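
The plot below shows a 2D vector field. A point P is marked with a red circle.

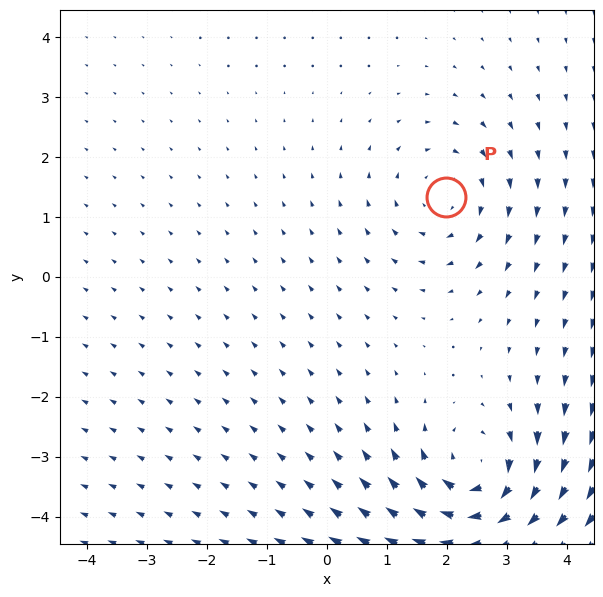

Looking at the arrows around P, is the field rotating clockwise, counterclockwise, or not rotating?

clockwise

Near P at (2.0, 1.3) the arrows circulate clockwise. The curl (z-component) there is about -3; negative curl means clockwise rotation.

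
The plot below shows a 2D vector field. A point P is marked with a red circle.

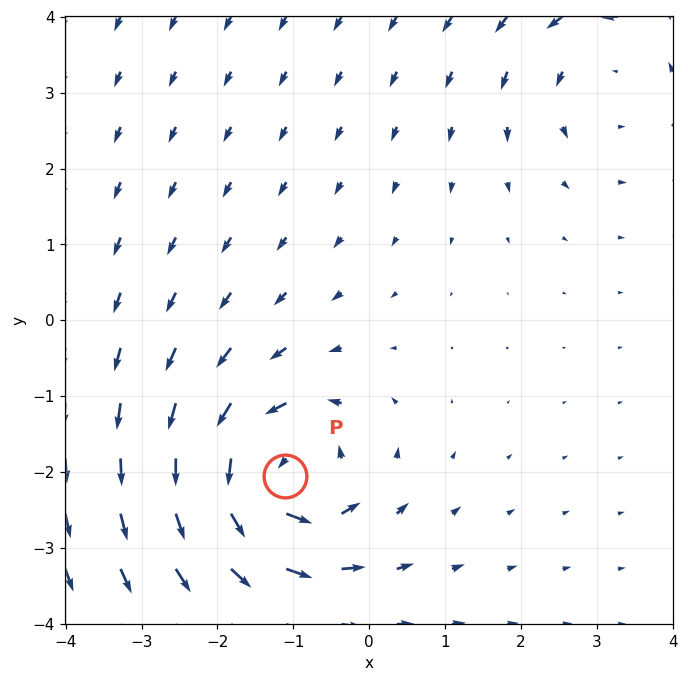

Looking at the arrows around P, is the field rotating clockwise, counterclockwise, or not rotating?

counterclockwise

Near P at (-1.1, -2.1) the arrows circulate counterclockwise. The curl (z-component) there is about +5; positive curl means counterclockwise rotation.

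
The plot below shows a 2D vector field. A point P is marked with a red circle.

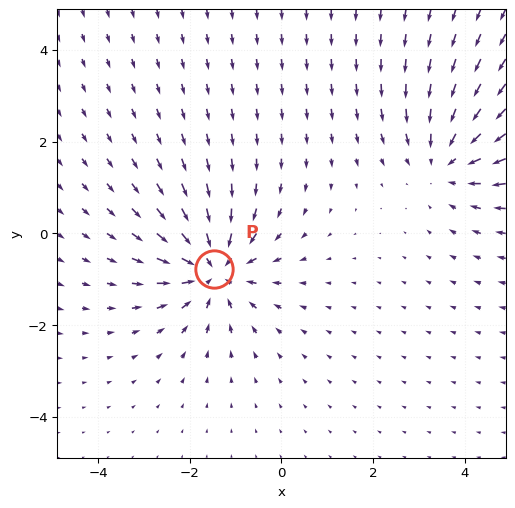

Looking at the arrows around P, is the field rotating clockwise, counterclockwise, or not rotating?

not rotating

Near P at (-1.5, -0.8) the arrows show no circulation. The curl there is ≈0.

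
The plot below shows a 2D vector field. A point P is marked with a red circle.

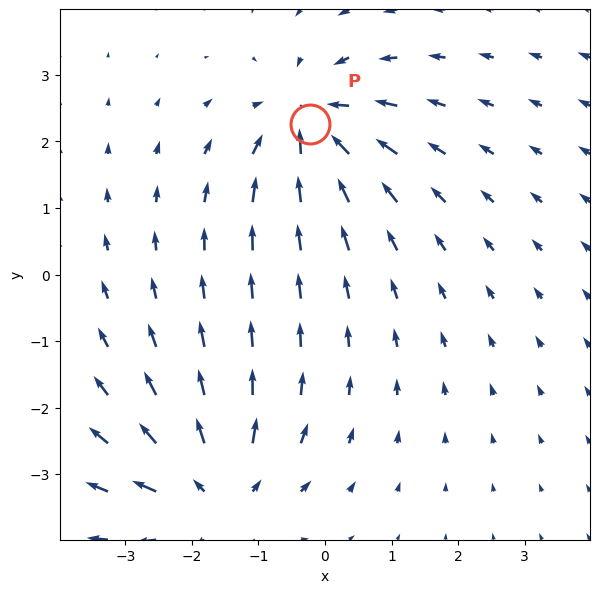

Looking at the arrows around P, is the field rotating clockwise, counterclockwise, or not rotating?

Near P at (-0.2, 2.3) the arrows show no circulation. The curl there is ≈0.

not rotating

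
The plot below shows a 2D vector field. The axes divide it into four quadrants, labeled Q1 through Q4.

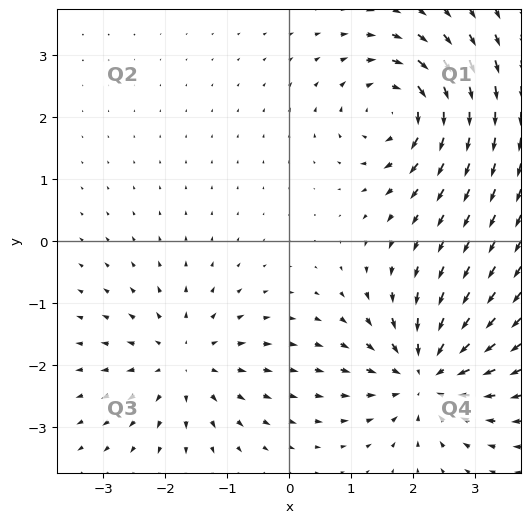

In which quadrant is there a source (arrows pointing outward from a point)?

Q3

The source sits at approximately (-1.7, -2.0), which lies in quadrant Q3. The divergence there is about +4, positive as expected for a source.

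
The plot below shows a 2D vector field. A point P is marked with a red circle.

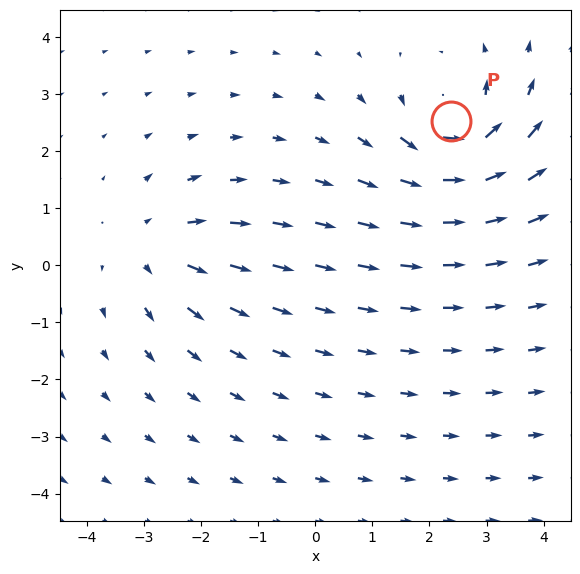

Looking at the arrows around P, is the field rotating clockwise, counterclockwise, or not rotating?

counterclockwise

Near P at (2.4, 2.5) the arrows circulate counterclockwise. The curl (z-component) there is about +5; positive curl means counterclockwise rotation.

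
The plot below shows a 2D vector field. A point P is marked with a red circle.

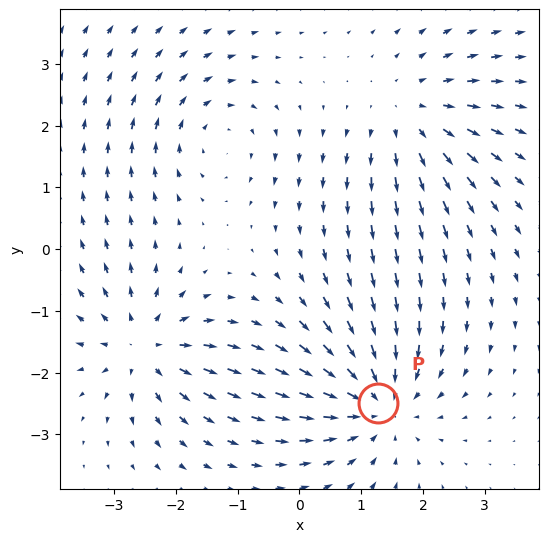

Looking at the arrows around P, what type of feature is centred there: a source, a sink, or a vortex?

sink

At P (1.3, -2.5) the arrows converge inward. Divergence about -5, curl ≈0 — negative divergence with near-zero curl is a sink.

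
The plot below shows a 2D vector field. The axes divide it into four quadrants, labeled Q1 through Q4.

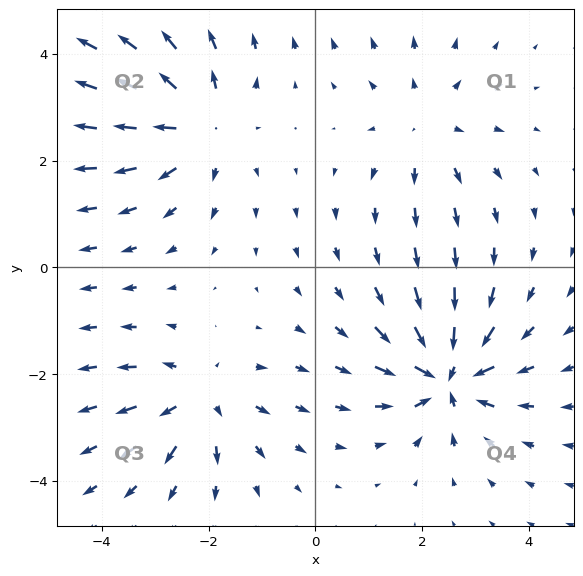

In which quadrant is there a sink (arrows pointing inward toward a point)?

The sink sits at approximately (2.5, -2.0), which lies in quadrant Q4. The divergence there is about -7, negative as expected for a sink.

Q4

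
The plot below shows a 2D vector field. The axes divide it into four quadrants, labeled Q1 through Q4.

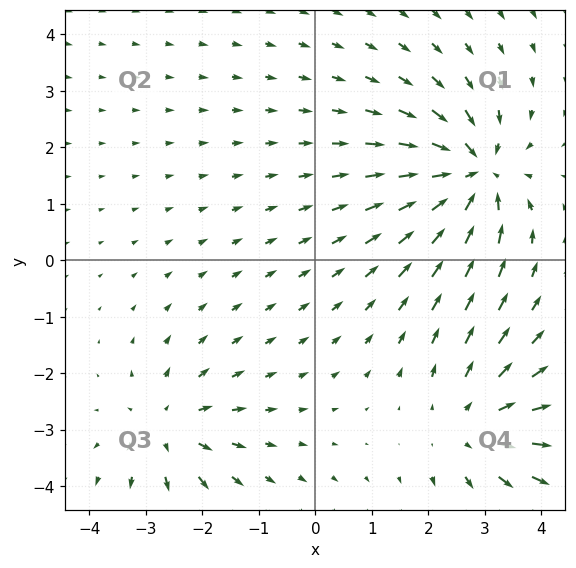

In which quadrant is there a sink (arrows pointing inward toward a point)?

The sink sits at approximately (2.8, 1.5), which lies in quadrant Q1. The divergence there is about -5, negative as expected for a sink.

Q1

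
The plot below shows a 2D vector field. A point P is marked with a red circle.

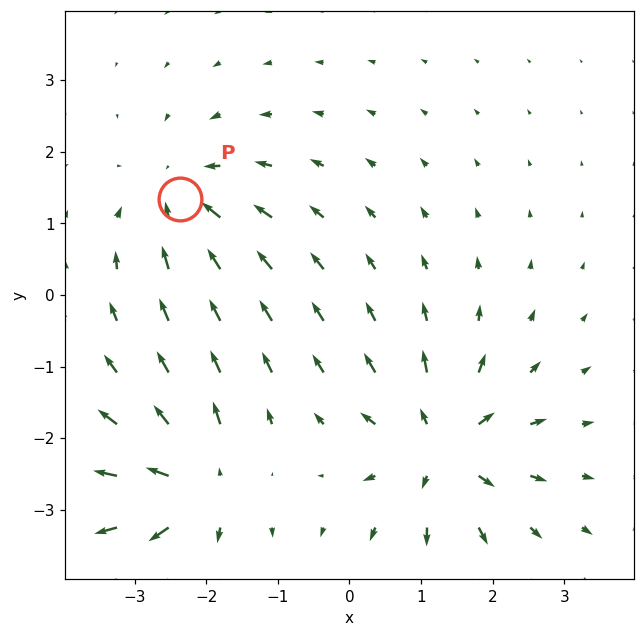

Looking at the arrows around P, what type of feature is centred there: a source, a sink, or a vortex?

At P (-2.4, 1.3) the arrows converge inward. Divergence about -4, curl ≈0 — negative divergence with near-zero curl is a sink.

sink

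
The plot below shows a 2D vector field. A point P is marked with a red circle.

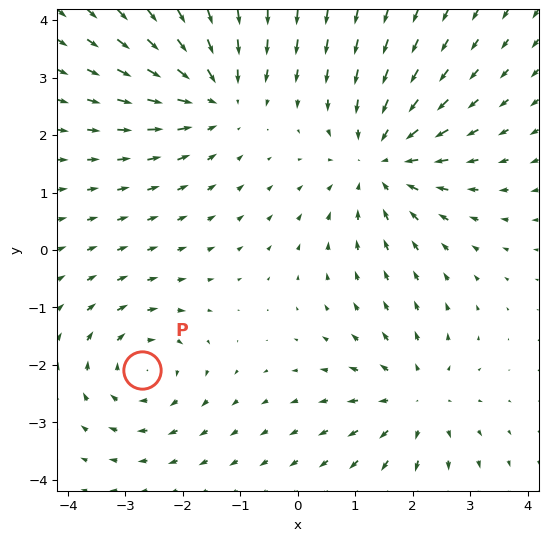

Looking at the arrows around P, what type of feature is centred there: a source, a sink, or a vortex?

vortex

At P (-2.7, -2.1) the arrows circulate clockwise. Divergence ≈0, curl about -3 — near-zero divergence with nonzero curl is a vortex.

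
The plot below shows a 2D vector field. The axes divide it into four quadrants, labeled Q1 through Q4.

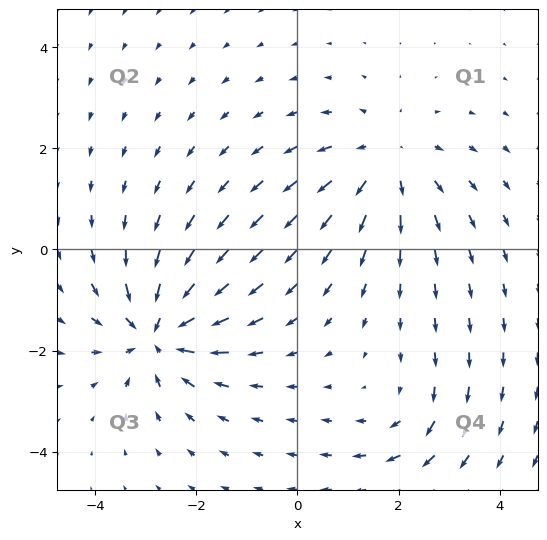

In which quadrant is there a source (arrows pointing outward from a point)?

Q1

The source sits at approximately (1.7, 1.7), which lies in quadrant Q1. The divergence there is about +3, positive as expected for a source.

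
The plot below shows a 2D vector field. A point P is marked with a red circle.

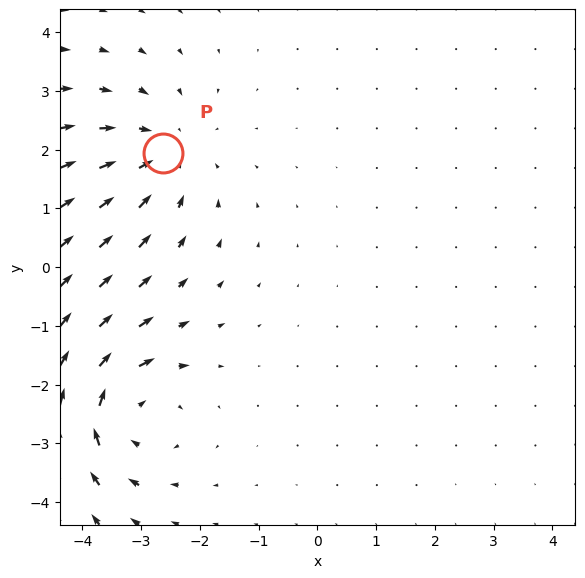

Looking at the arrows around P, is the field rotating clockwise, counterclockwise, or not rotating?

Near P at (-2.6, 1.9) the arrows show no circulation. The curl there is ≈0.

not rotating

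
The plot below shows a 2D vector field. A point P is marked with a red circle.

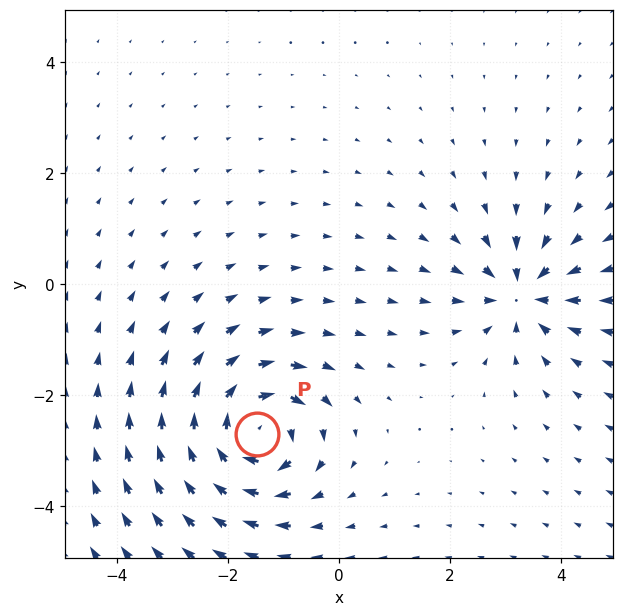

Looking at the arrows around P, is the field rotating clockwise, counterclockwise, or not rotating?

clockwise

Near P at (-1.5, -2.7) the arrows circulate clockwise. The curl (z-component) there is about -6; negative curl means clockwise rotation.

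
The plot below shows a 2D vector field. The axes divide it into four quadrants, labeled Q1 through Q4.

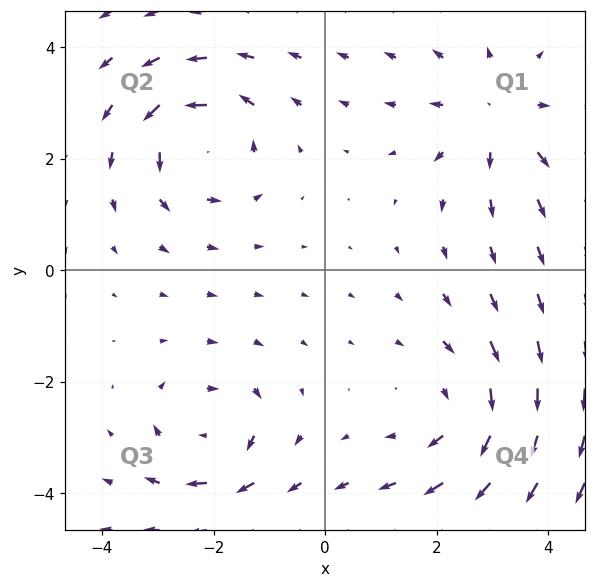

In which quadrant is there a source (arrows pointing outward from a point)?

The source sits at approximately (3.1, 2.7), which lies in quadrant Q1. The divergence there is about +3, positive as expected for a source.

Q1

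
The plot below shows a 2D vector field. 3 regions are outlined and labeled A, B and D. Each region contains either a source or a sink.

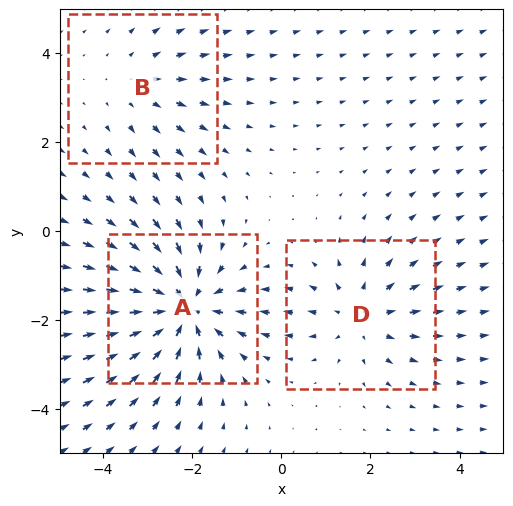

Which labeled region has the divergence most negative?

Divergence at each region's feature centre — A: about -4, B: about +2, D: about +3. Region A is most negative.

A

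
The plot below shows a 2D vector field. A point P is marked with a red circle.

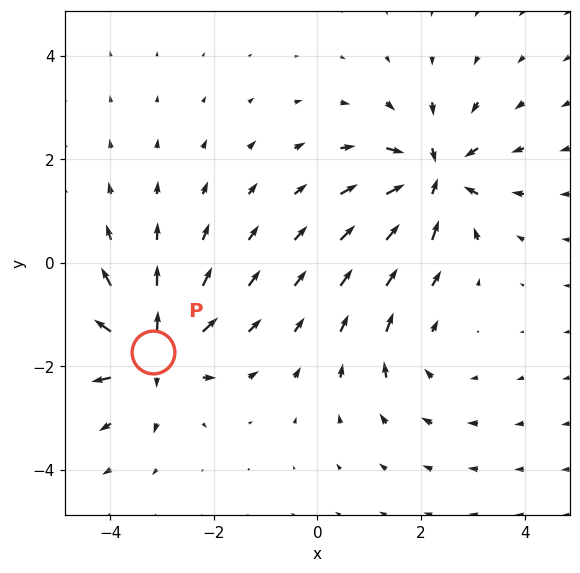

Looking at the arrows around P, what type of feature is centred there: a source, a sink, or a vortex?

At P (-3.2, -1.7) the arrows spread outward. Divergence about +6, curl ≈0 — positive divergence with near-zero curl is a source.

source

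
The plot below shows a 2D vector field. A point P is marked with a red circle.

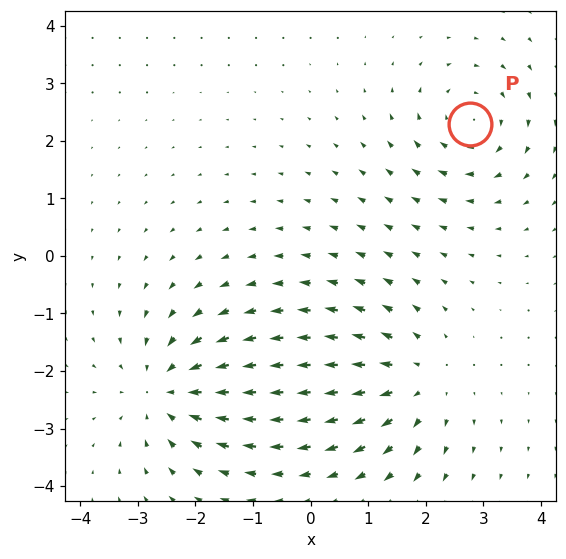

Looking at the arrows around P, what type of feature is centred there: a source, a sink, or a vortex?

At P (2.8, 2.3) the arrows circulate clockwise. Divergence ≈0, curl about -4 — near-zero divergence with nonzero curl is a vortex.

vortex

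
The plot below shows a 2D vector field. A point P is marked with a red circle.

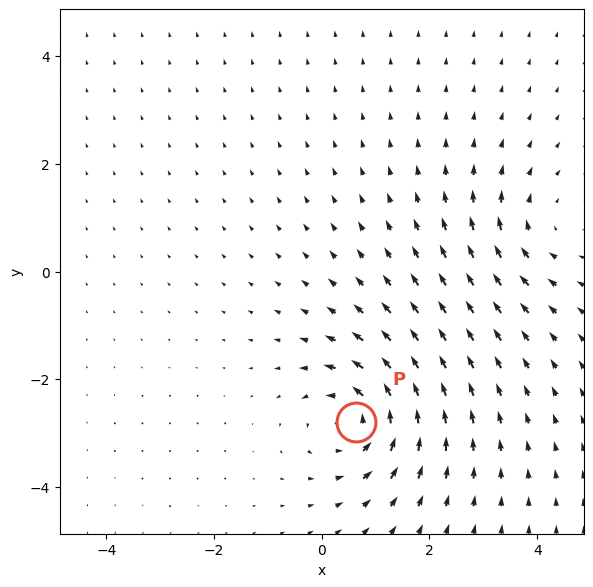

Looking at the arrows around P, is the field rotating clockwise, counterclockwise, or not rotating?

counterclockwise

Near P at (0.6, -2.8) the arrows circulate counterclockwise. The curl (z-component) there is about +5; positive curl means counterclockwise rotation.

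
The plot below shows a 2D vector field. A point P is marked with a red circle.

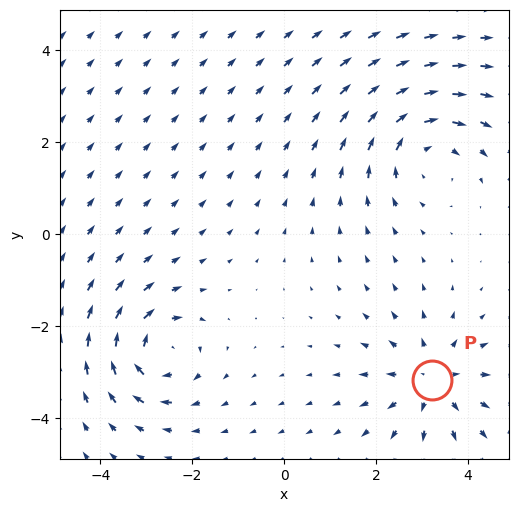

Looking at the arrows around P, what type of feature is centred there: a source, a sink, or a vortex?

source

At P (3.2, -3.2) the arrows spread outward. Divergence about +4, curl ≈0 — positive divergence with near-zero curl is a source.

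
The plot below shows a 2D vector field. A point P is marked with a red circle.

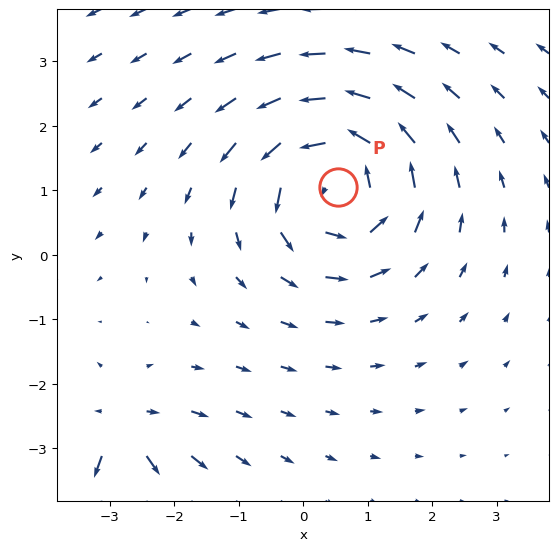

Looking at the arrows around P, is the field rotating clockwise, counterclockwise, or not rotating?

counterclockwise

Near P at (0.5, 1.0) the arrows circulate counterclockwise. The curl (z-component) there is about +5; positive curl means counterclockwise rotation.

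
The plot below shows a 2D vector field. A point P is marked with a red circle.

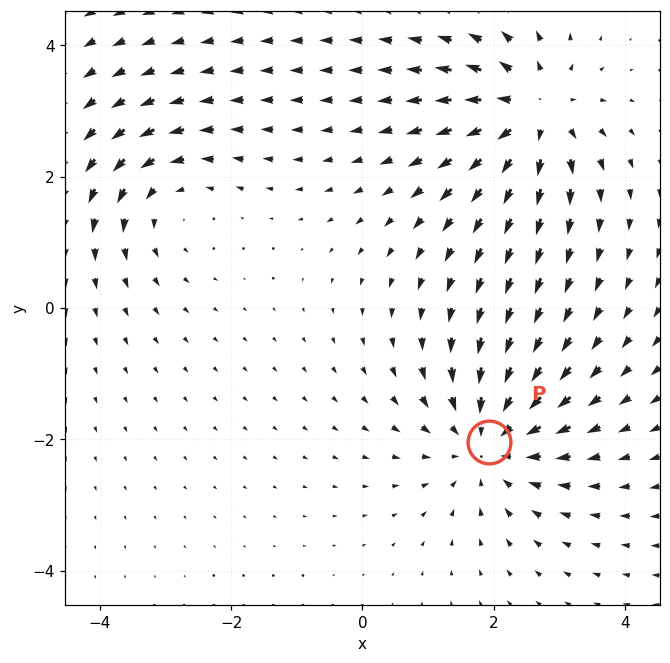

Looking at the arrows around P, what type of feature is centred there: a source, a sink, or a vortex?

sink

At P (1.9, -2.0) the arrows converge inward. Divergence about -4, curl ≈0 — negative divergence with near-zero curl is a sink.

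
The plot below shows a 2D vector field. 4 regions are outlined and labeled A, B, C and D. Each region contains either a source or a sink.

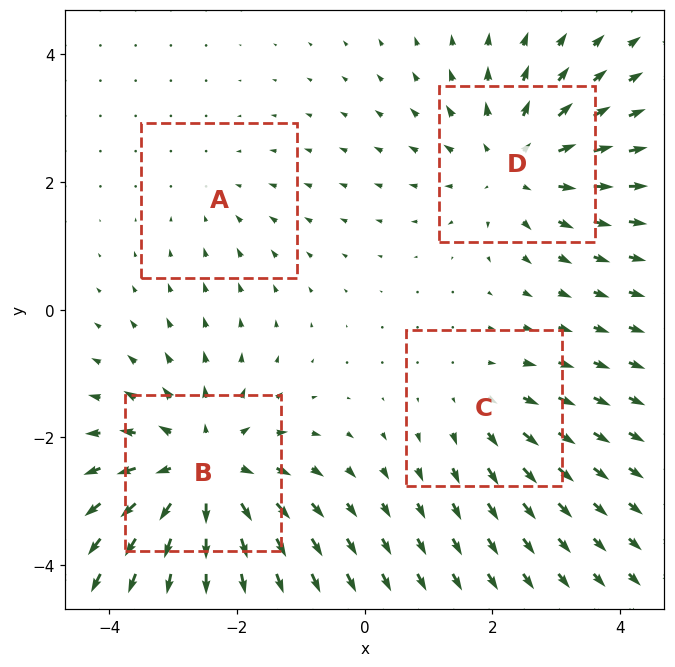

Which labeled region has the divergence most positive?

Divergence at each region's feature centre — A: about -2, B: about +6, C: about +3, D: about +4. Region B is most positive.

B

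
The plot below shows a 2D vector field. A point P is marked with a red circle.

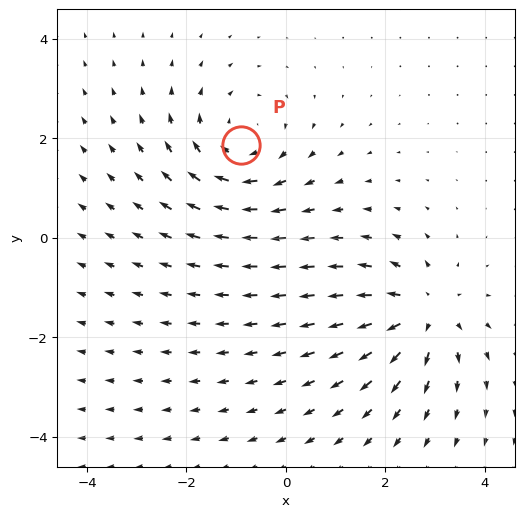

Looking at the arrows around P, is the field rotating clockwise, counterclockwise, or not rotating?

Near P at (-0.9, 1.9) the arrows circulate clockwise. The curl (z-component) there is about -3; negative curl means clockwise rotation.

clockwise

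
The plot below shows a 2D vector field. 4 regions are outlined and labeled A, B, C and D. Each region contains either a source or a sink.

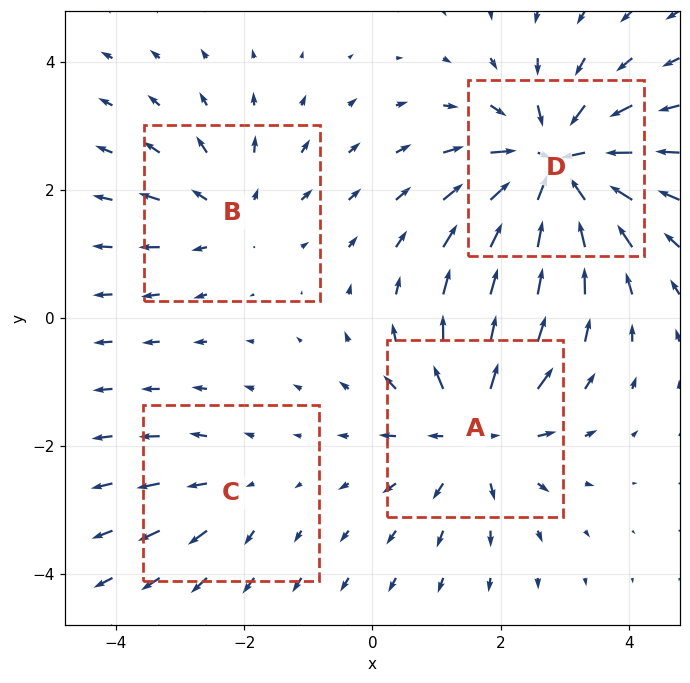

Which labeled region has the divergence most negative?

D

Divergence at each region's feature centre — A: about +5, B: about +3, C: about +2, D: about -7. Region D is most negative.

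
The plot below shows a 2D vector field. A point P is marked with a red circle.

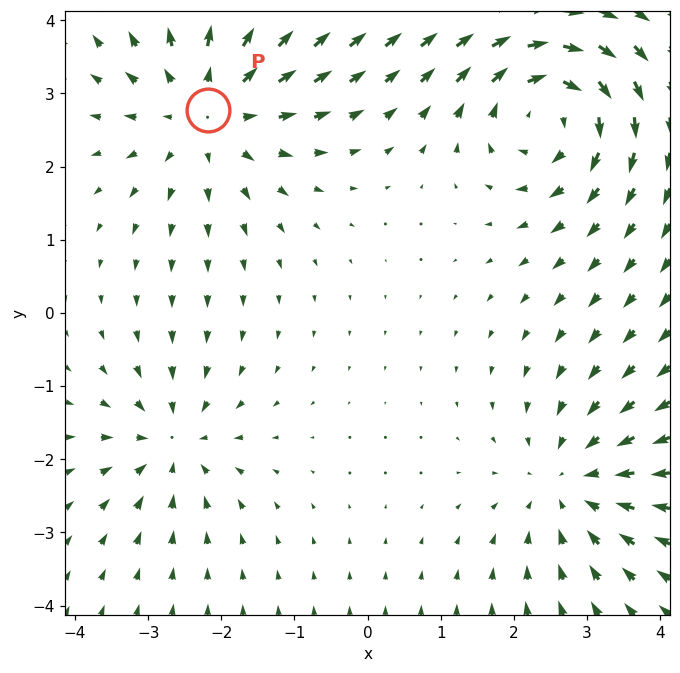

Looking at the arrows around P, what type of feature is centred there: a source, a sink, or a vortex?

At P (-2.2, 2.8) the arrows spread outward. Divergence about +4, curl ≈0 — positive divergence with near-zero curl is a source.

source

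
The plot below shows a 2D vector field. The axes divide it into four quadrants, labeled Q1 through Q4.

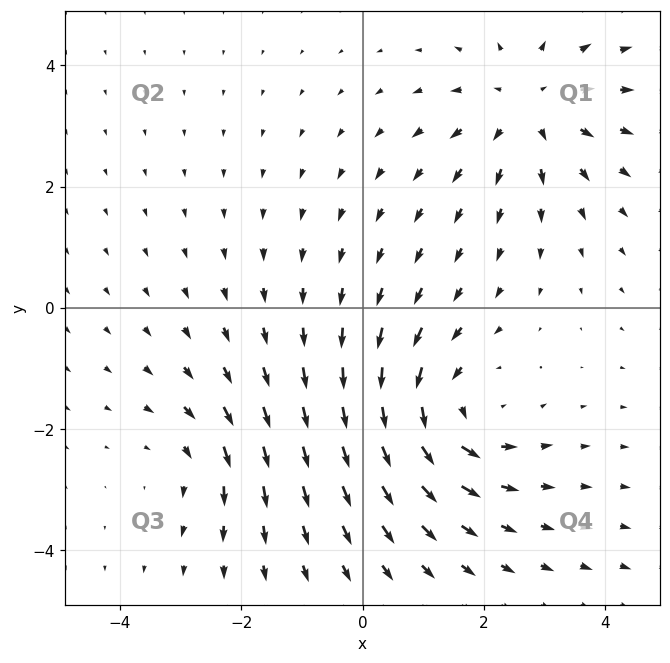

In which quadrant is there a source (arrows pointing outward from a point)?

The source sits at approximately (2.7, 3.3), which lies in quadrant Q1. The divergence there is about +4, positive as expected for a source.

Q1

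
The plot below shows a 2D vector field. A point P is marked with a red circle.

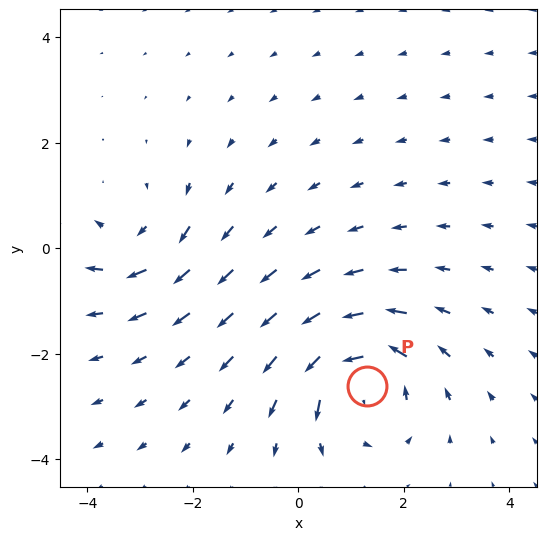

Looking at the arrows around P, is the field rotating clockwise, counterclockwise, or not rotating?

Near P at (1.3, -2.6) the arrows circulate counterclockwise. The curl (z-component) there is about +6; positive curl means counterclockwise rotation.

counterclockwise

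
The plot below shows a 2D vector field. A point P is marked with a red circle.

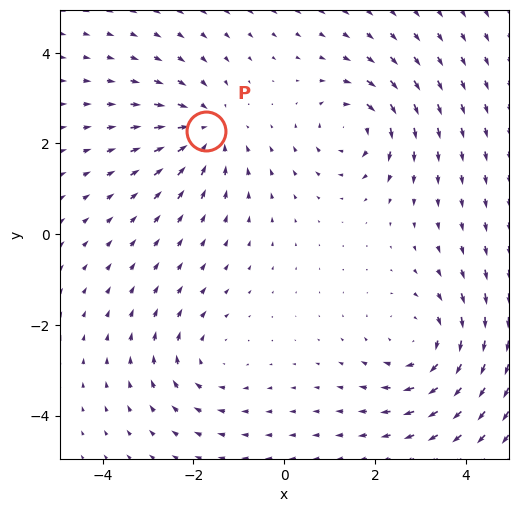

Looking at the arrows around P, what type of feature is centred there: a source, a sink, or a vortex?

sink

At P (-1.7, 2.3) the arrows converge inward. Divergence about -4, curl ≈0 — negative divergence with near-zero curl is a sink.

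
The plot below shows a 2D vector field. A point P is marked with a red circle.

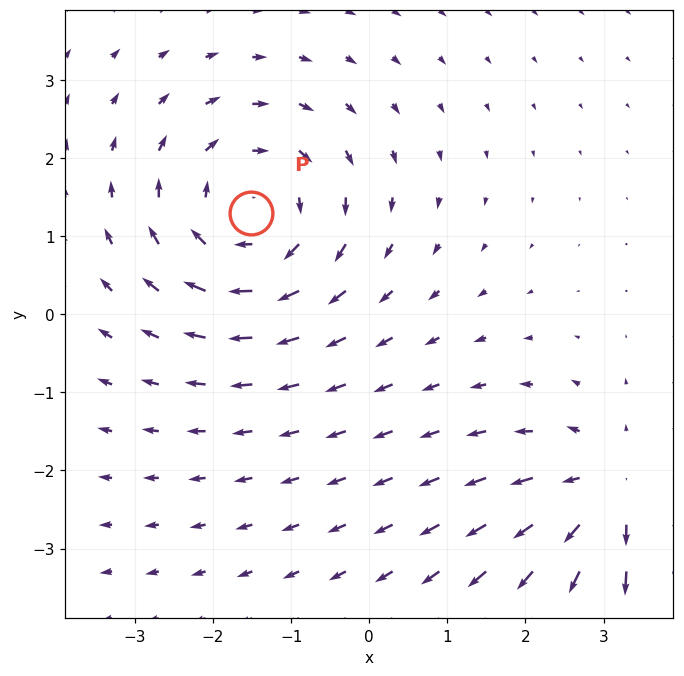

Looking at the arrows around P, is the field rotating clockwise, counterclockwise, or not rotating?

Near P at (-1.5, 1.3) the arrows circulate clockwise. The curl (z-component) there is about -4; negative curl means clockwise rotation.

clockwise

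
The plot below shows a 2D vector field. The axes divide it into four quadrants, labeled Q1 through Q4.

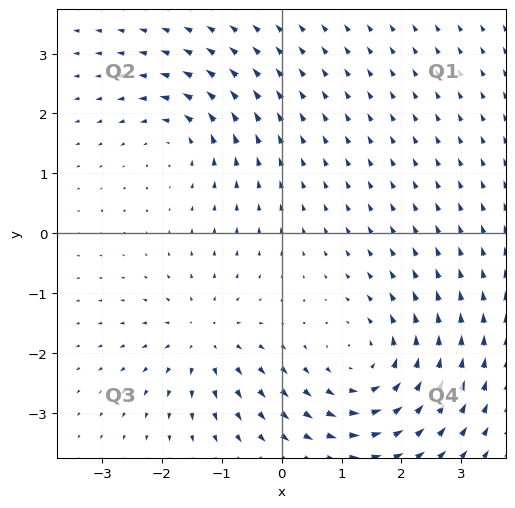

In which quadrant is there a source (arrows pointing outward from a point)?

Q3

The source sits at approximately (-1.3, -1.8), which lies in quadrant Q3. The divergence there is about +4, positive as expected for a source.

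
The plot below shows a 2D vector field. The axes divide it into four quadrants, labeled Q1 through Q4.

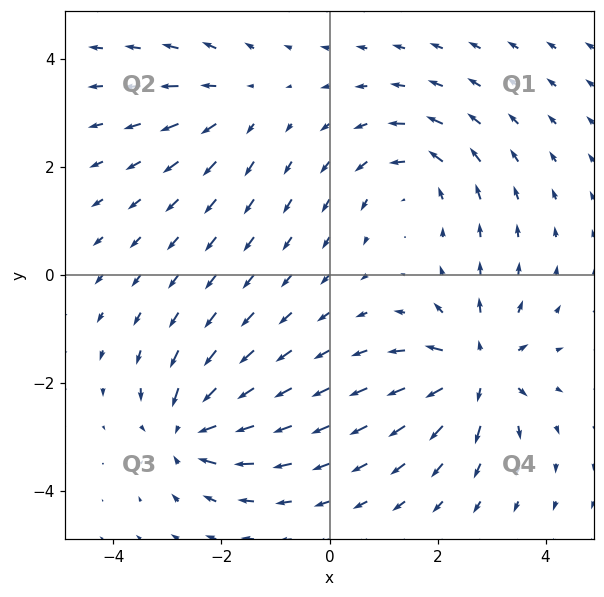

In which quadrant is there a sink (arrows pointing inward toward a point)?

Q3

The sink sits at approximately (-2.6, -2.9), which lies in quadrant Q3. The divergence there is about -6, negative as expected for a sink.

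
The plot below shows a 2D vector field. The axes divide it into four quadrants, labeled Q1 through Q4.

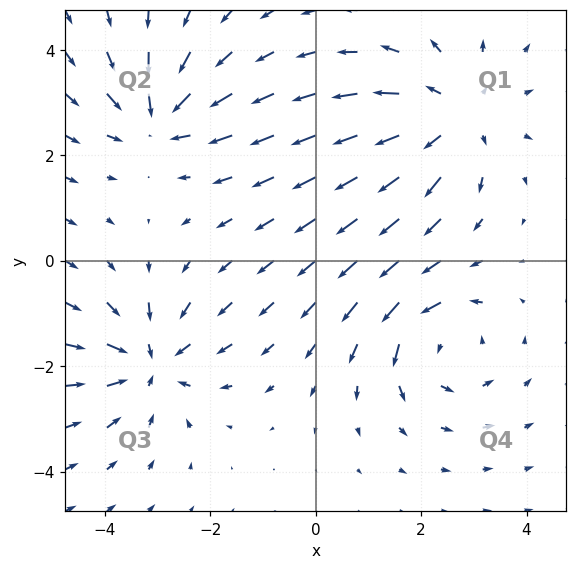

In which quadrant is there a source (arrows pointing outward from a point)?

Q1

The source sits at approximately (2.6, 2.7), which lies in quadrant Q1. The divergence there is about +4, positive as expected for a source.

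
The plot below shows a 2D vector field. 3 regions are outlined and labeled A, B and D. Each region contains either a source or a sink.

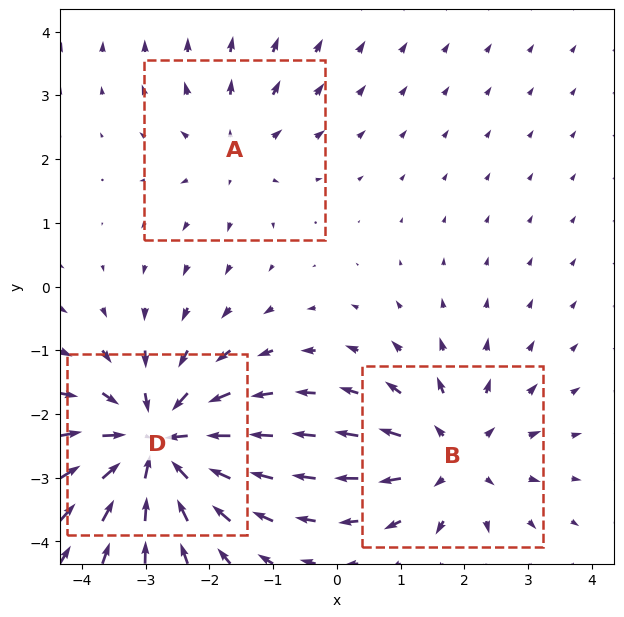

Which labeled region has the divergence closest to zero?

Divergence at each region's feature centre — A: about +2, B: about +3, D: about -5. Region A is closest to zero.

A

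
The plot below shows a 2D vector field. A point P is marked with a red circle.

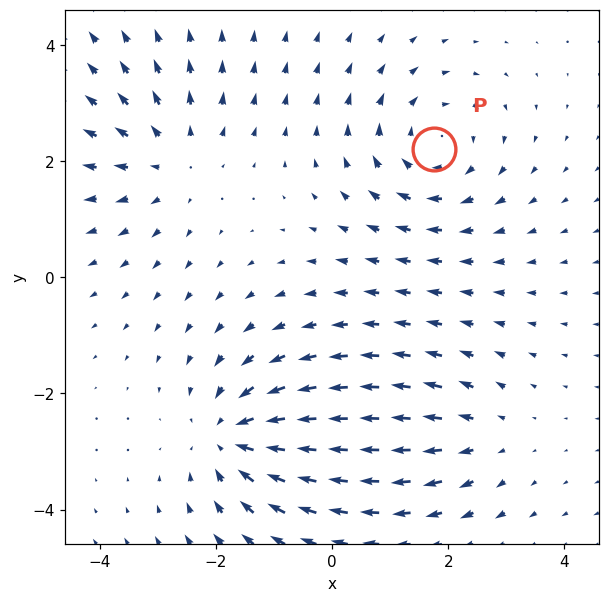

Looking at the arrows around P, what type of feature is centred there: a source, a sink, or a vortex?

vortex

At P (1.8, 2.2) the arrows circulate clockwise. Divergence ≈0, curl about -4 — near-zero divergence with nonzero curl is a vortex.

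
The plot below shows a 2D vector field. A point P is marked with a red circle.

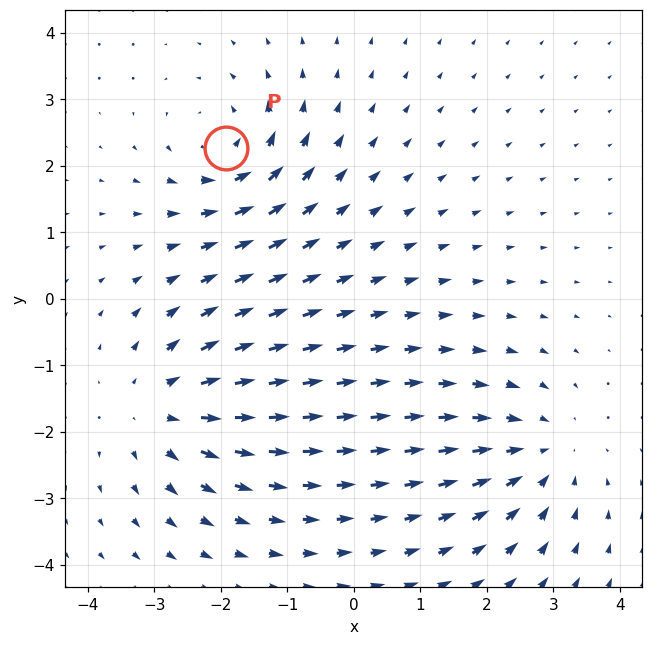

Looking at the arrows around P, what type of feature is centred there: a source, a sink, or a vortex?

At P (-1.9, 2.3) the arrows circulate counterclockwise. Divergence ≈0, curl about +4 — near-zero divergence with nonzero curl is a vortex.

vortex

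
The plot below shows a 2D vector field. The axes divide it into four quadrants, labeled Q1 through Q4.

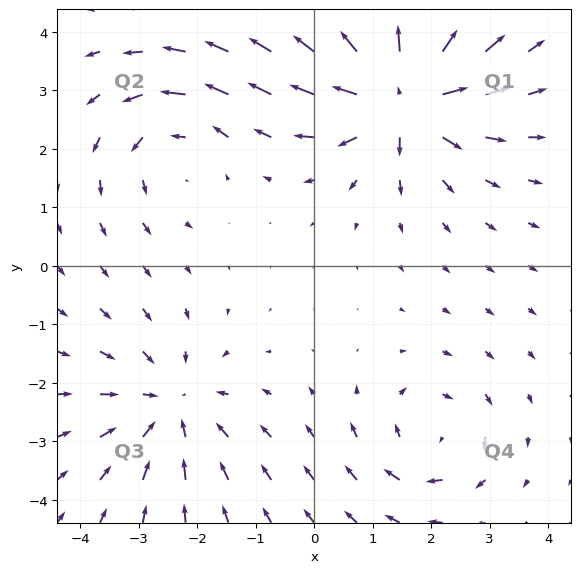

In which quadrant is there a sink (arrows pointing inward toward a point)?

Q3

The sink sits at approximately (-2.5, -2.4), which lies in quadrant Q3. The divergence there is about -3, negative as expected for a sink.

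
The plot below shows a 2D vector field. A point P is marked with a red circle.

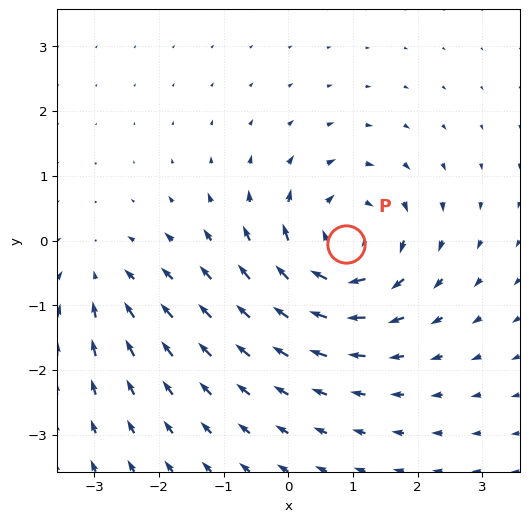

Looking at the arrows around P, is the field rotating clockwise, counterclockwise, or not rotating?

Near P at (0.9, -0.0) the arrows circulate clockwise. The curl (z-component) there is about -5; negative curl means clockwise rotation.

clockwise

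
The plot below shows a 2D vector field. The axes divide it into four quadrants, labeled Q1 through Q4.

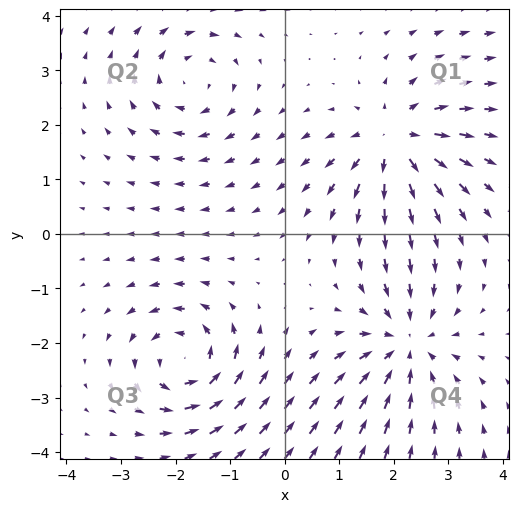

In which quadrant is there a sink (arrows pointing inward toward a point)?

Q4

The sink sits at approximately (2.2, -2.0), which lies in quadrant Q4. The divergence there is about -4, negative as expected for a sink.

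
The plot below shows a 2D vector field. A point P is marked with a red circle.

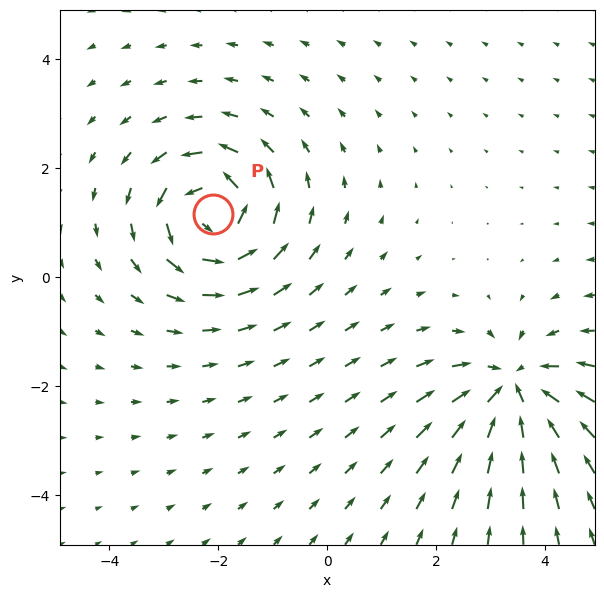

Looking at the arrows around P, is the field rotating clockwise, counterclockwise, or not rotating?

counterclockwise

Near P at (-2.1, 1.2) the arrows circulate counterclockwise. The curl (z-component) there is about +6; positive curl means counterclockwise rotation.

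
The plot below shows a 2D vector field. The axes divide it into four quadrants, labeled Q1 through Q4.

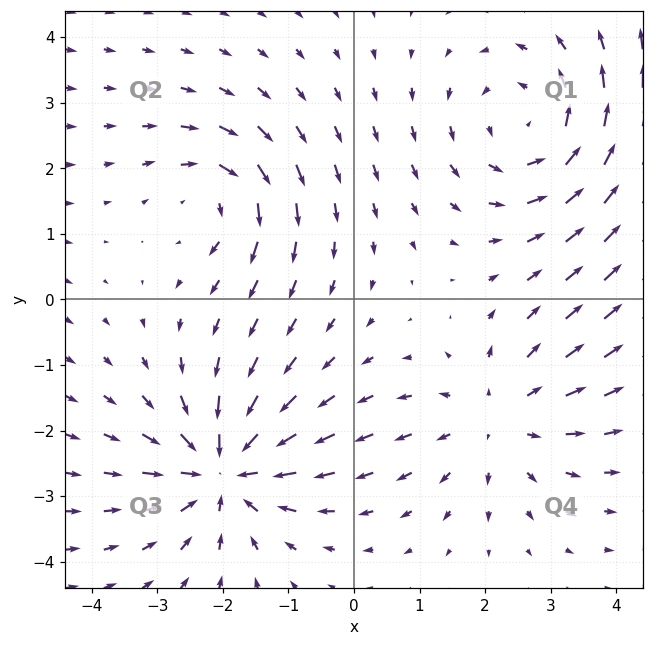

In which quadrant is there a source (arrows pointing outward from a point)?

The source sits at approximately (2.2, -1.8), which lies in quadrant Q4. The divergence there is about +3, positive as expected for a source.

Q4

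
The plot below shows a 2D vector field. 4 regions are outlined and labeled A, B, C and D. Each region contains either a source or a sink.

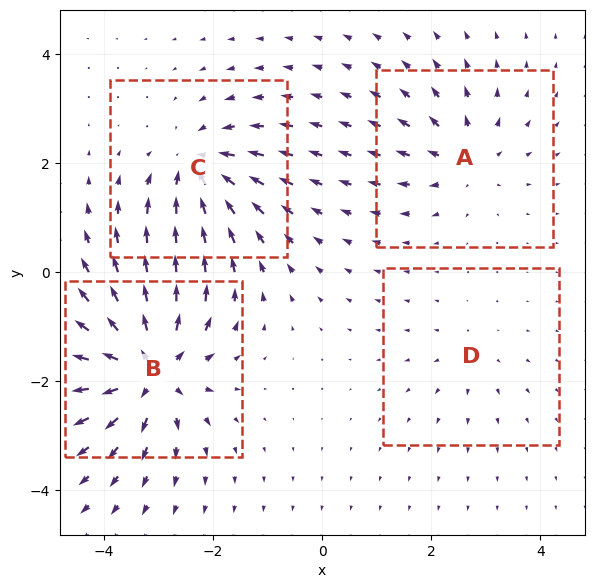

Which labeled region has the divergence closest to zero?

Divergence at each region's feature centre — A: about +4, B: about +8, C: about -6, D: about +2. Region D is closest to zero.

D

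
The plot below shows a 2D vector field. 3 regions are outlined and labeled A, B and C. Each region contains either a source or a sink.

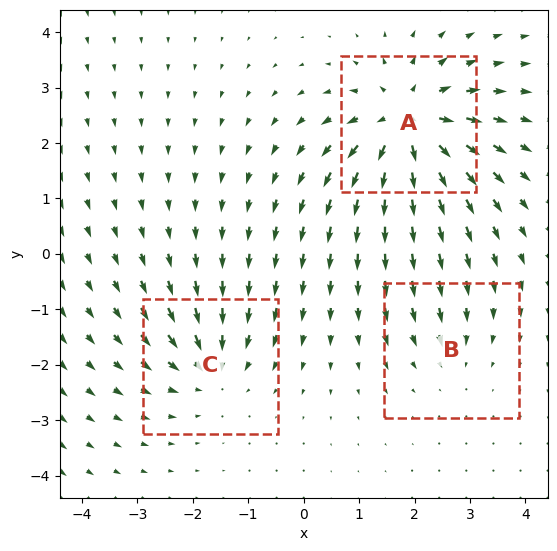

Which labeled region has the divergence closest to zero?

Divergence at each region's feature centre — A: about +6, B: about -2, C: about -4. Region B is closest to zero.

B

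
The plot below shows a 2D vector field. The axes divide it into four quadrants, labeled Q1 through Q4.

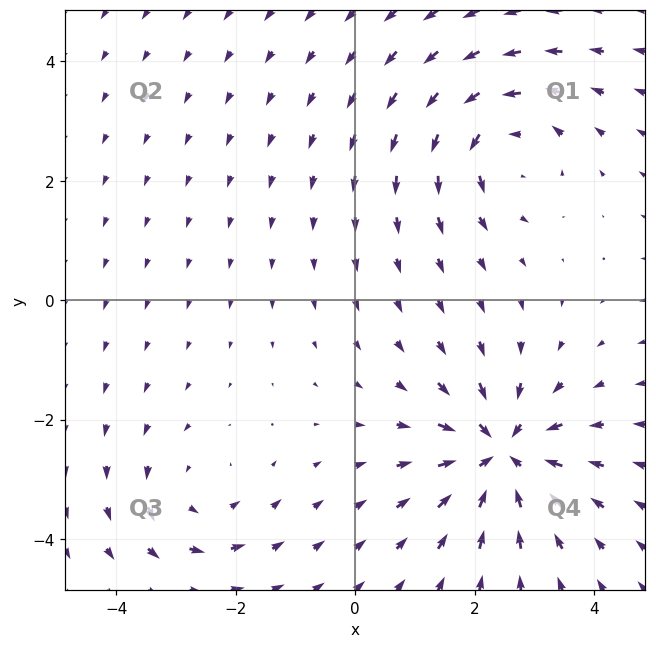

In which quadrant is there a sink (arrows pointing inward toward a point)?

The sink sits at approximately (2.5, -2.6), which lies in quadrant Q4. The divergence there is about -6, negative as expected for a sink.

Q4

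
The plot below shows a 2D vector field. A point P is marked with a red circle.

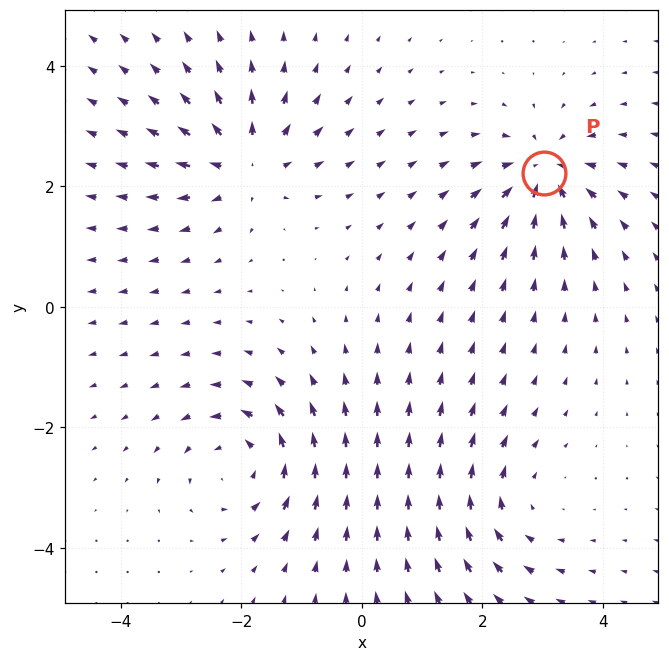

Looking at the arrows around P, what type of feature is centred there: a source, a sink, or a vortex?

At P (3.0, 2.2) the arrows converge inward. Divergence about -5, curl ≈0 — negative divergence with near-zero curl is a sink.

sink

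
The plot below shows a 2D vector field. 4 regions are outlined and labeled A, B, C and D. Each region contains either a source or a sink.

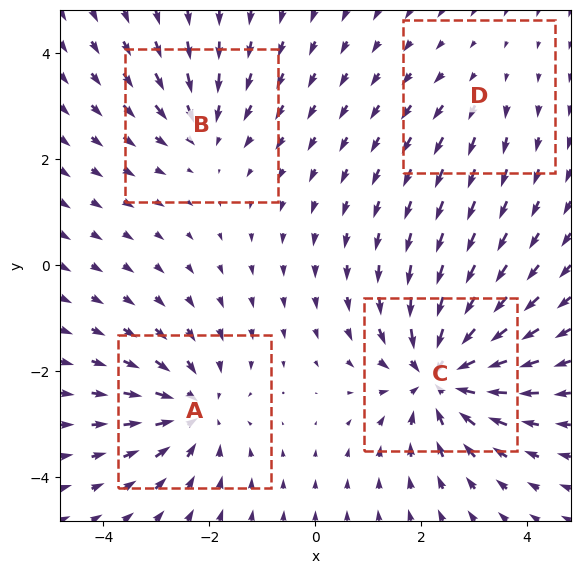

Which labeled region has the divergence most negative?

Divergence at each region's feature centre — A: about -5, B: about -3, C: about -7, D: about +2. Region C is most negative.

C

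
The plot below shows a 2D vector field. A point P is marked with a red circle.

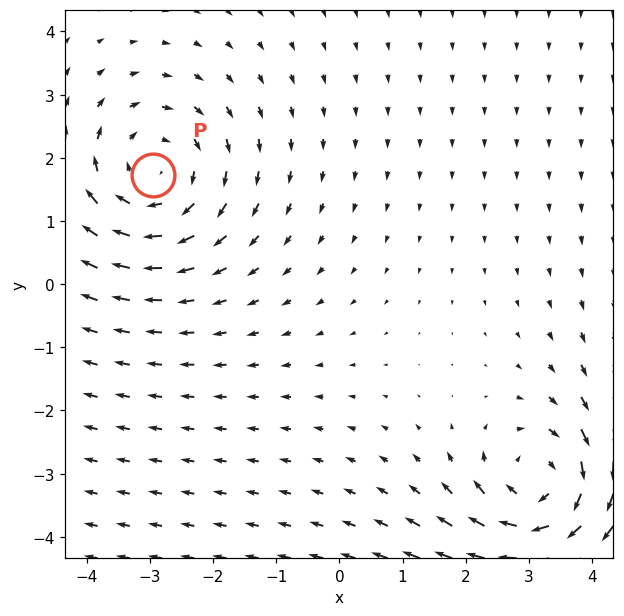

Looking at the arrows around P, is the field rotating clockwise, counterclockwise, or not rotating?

clockwise

Near P at (-2.9, 1.7) the arrows circulate clockwise. The curl (z-component) there is about -3; negative curl means clockwise rotation.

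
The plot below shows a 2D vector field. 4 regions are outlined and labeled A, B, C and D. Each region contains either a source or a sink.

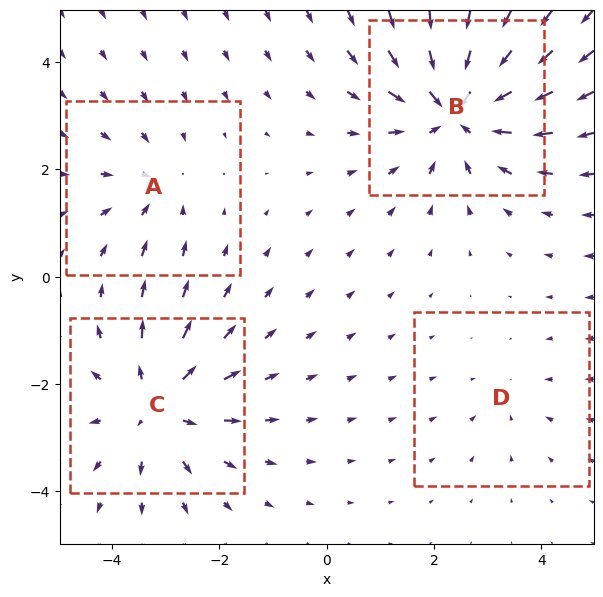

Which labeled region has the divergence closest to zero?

D

Divergence at each region's feature centre — A: about -3, B: about -6, C: about +5, D: about -2. Region D is closest to zero.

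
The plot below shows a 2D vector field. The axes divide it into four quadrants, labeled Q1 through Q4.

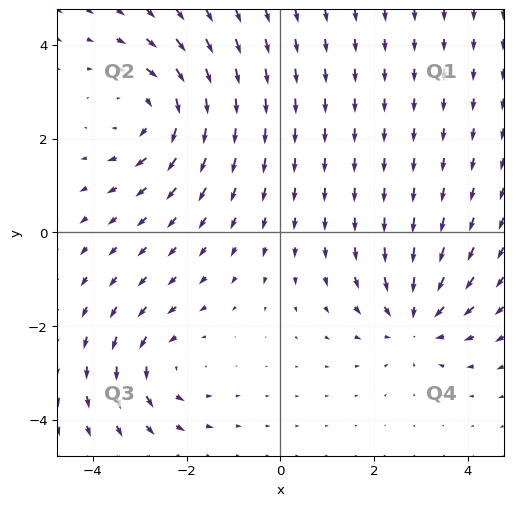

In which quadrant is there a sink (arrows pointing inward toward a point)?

Q4

The sink sits at approximately (2.9, -1.9), which lies in quadrant Q4. The divergence there is about -3, negative as expected for a sink.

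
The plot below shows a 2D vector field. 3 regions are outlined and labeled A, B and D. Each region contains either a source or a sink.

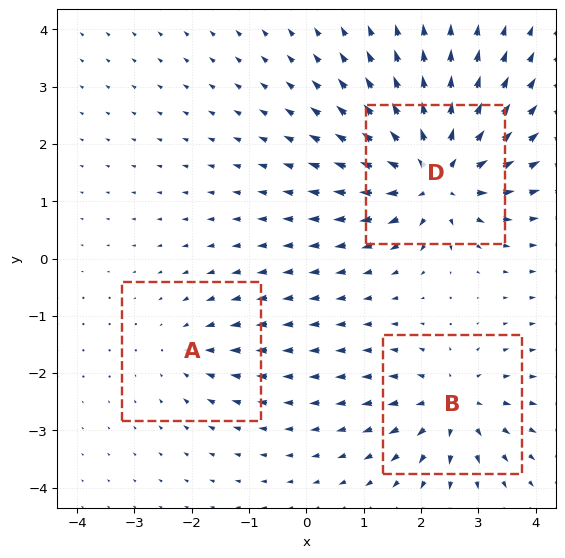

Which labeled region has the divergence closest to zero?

A

Divergence at each region's feature centre — A: about -2, B: about +4, D: about +6. Region A is closest to zero.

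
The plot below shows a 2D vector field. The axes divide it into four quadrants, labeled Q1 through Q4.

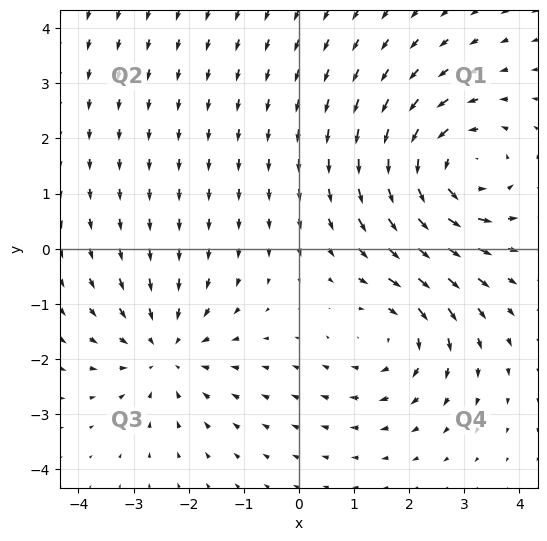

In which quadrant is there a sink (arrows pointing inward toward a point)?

The sink sits at approximately (-2.4, -1.8), which lies in quadrant Q3. The divergence there is about -3, negative as expected for a sink.

Q3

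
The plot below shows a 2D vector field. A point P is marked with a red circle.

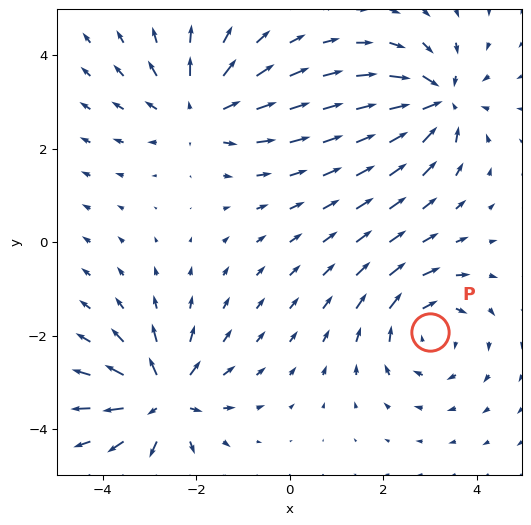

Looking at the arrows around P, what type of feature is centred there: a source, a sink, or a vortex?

At P (3.0, -1.9) the arrows circulate clockwise. Divergence ≈0, curl about -2 — near-zero divergence with nonzero curl is a vortex.

vortex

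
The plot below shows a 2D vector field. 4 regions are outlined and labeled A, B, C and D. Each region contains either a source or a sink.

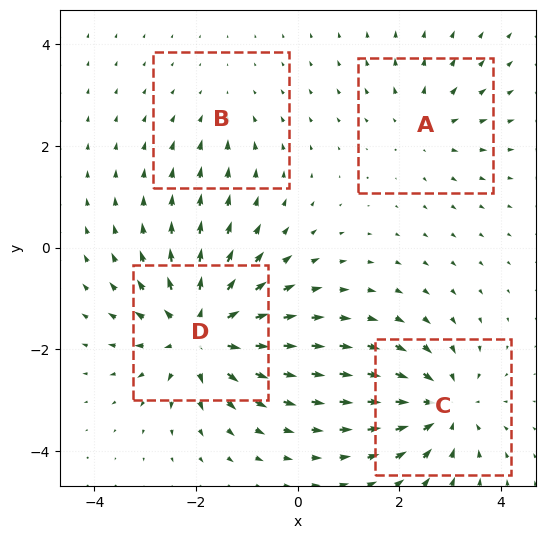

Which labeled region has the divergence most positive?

Divergence at each region's feature centre — A: about +3, B: about -2, C: about -6, D: about +7. Region D is most positive.

D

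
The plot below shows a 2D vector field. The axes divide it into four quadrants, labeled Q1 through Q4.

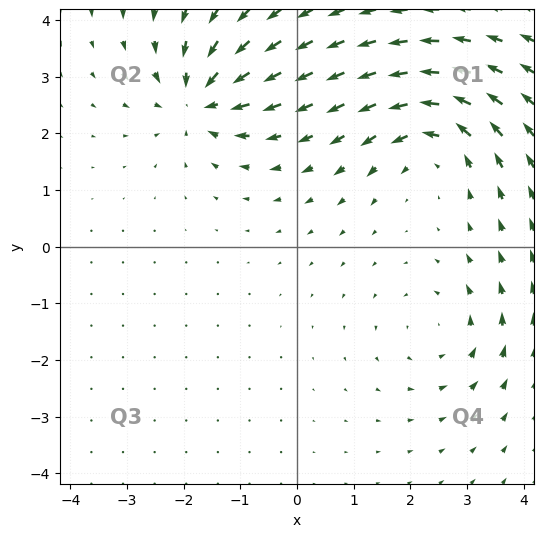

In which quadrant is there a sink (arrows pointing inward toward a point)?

The sink sits at approximately (-1.7, 2.6), which lies in quadrant Q2. The divergence there is about -5, negative as expected for a sink.

Q2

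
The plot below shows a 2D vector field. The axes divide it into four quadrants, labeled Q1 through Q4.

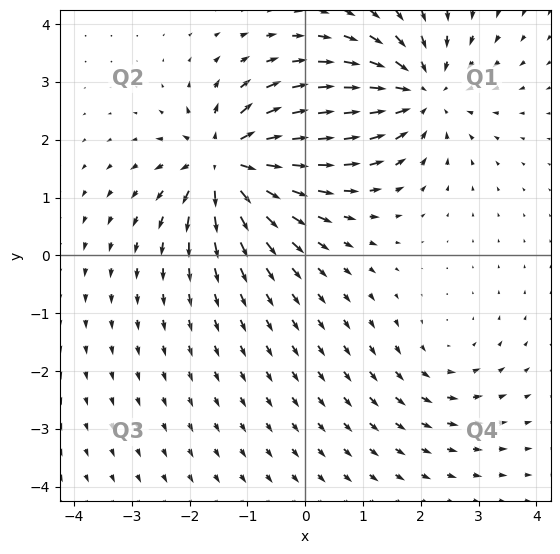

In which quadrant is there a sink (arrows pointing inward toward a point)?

Q1

The sink sits at approximately (2.0, 2.8), which lies in quadrant Q1. The divergence there is about -5, negative as expected for a sink.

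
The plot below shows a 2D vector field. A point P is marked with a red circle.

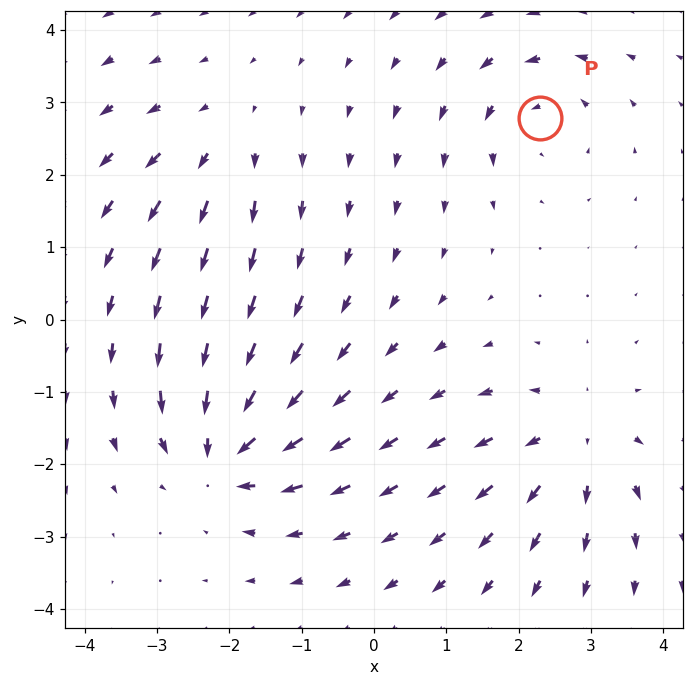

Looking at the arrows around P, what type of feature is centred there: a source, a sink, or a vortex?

At P (2.3, 2.8) the arrows circulate counterclockwise. Divergence ≈0, curl about +4 — near-zero divergence with nonzero curl is a vortex.

vortex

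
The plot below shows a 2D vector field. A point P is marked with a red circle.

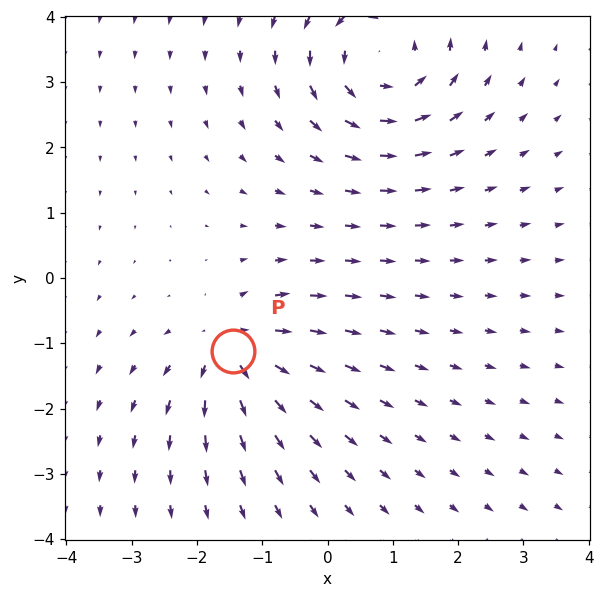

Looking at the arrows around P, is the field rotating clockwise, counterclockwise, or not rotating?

Near P at (-1.4, -1.1) the arrows show no circulation. The curl there is ≈0.

not rotating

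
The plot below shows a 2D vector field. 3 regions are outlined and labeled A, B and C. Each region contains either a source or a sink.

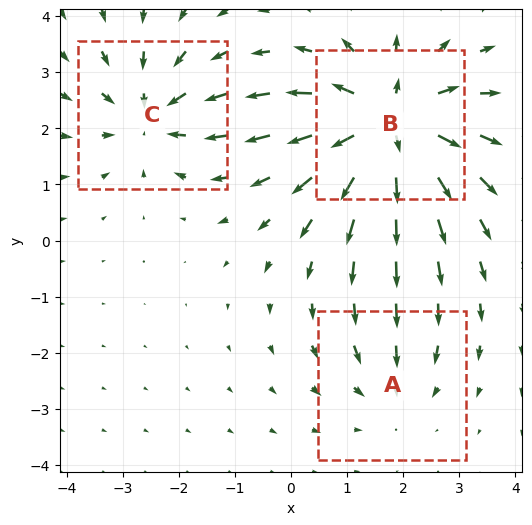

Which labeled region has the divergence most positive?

B

Divergence at each region's feature centre — A: about -2, B: about +5, C: about -3. Region B is most positive.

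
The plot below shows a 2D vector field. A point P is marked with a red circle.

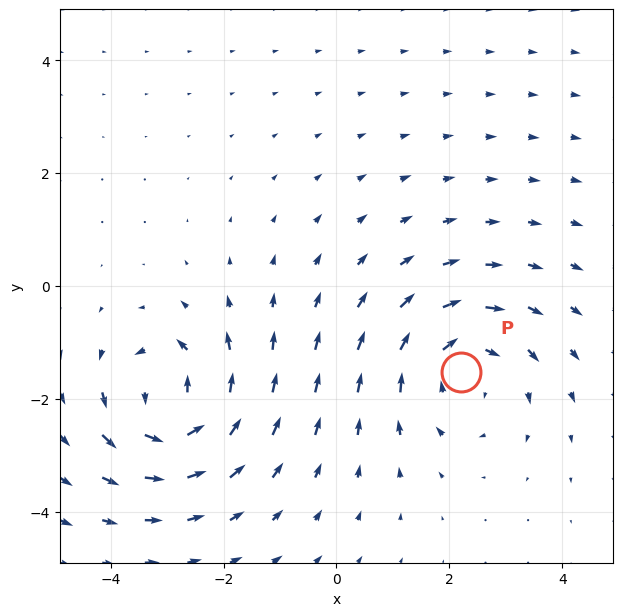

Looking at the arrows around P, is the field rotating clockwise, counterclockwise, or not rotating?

clockwise

Near P at (2.2, -1.5) the arrows circulate clockwise. The curl (z-component) there is about -3; negative curl means clockwise rotation.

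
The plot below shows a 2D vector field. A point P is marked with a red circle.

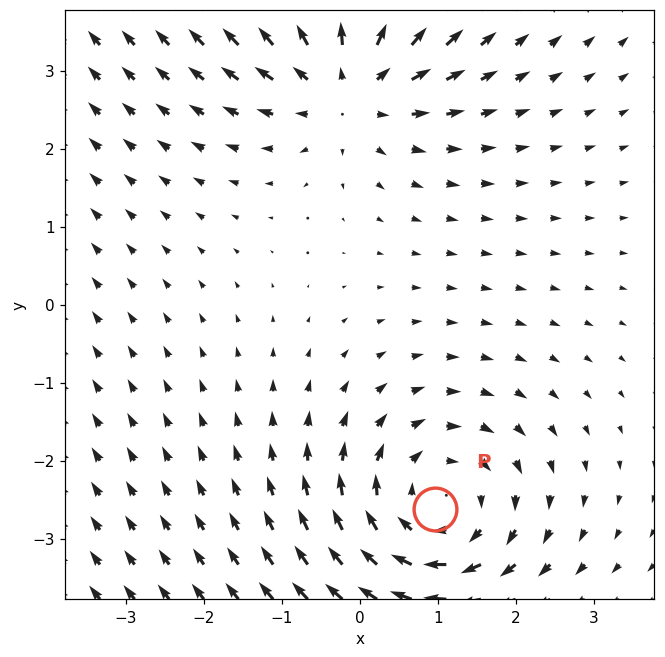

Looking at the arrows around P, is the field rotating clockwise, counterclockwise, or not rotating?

Near P at (1.0, -2.6) the arrows circulate clockwise. The curl (z-component) there is about -4; negative curl means clockwise rotation.

clockwise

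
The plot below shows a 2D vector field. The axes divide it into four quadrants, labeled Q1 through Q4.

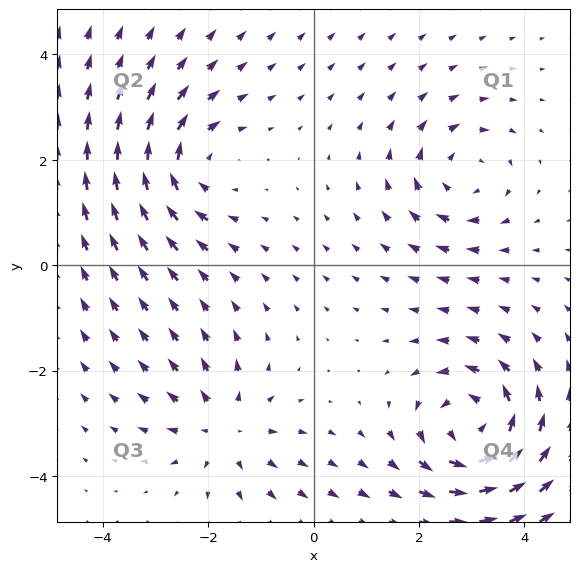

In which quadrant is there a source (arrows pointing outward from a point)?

Q3

The source sits at approximately (-1.7, -3.1), which lies in quadrant Q3. The divergence there is about +3, positive as expected for a source.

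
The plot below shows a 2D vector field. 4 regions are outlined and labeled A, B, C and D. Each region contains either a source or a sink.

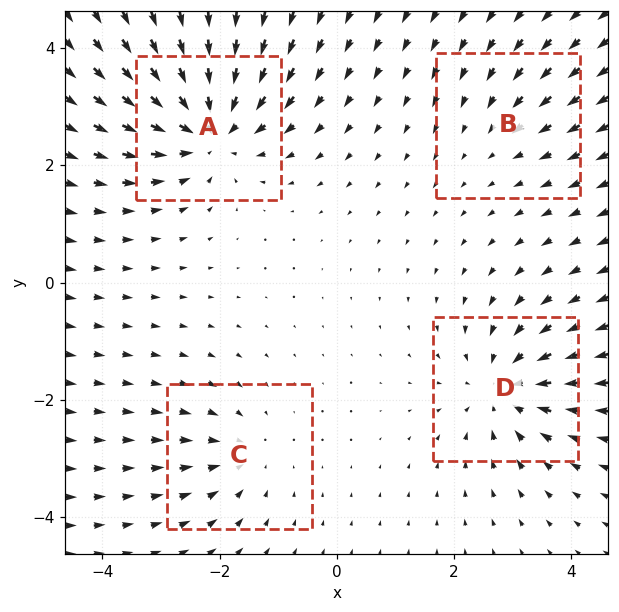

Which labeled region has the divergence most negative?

Divergence at each region's feature centre — A: about -7, B: about -2, C: about -3, D: about -5. Region A is most negative.

A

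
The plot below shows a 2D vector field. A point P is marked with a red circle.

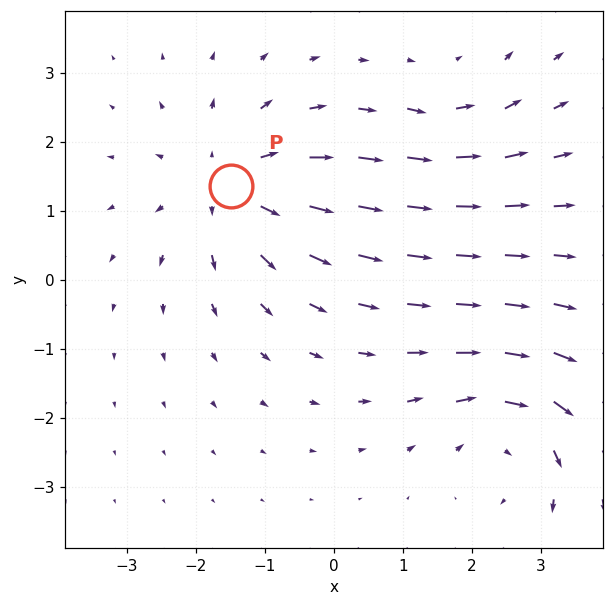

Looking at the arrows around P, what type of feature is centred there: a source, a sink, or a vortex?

source

At P (-1.5, 1.4) the arrows spread outward. Divergence about +4, curl ≈0 — positive divergence with near-zero curl is a source.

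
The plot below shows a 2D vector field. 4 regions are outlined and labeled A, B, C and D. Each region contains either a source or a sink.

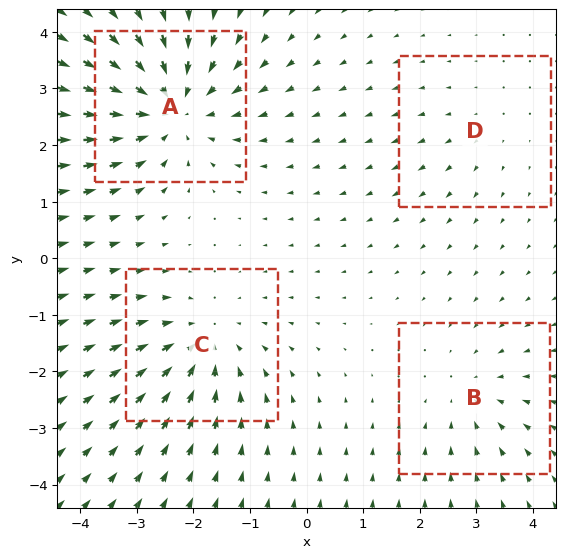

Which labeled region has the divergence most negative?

A

Divergence at each region's feature centre — A: about -6, B: about -3, C: about -4, D: about +2. Region A is most negative.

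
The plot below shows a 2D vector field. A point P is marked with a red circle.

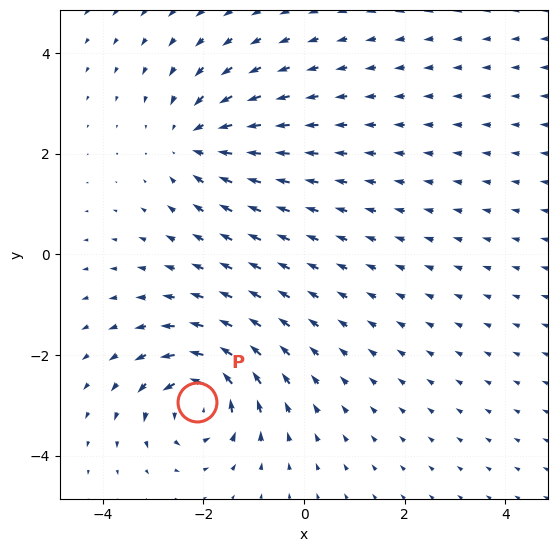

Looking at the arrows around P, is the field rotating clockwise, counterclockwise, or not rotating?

counterclockwise

Near P at (-2.1, -2.9) the arrows circulate counterclockwise. The curl (z-component) there is about +4; positive curl means counterclockwise rotation.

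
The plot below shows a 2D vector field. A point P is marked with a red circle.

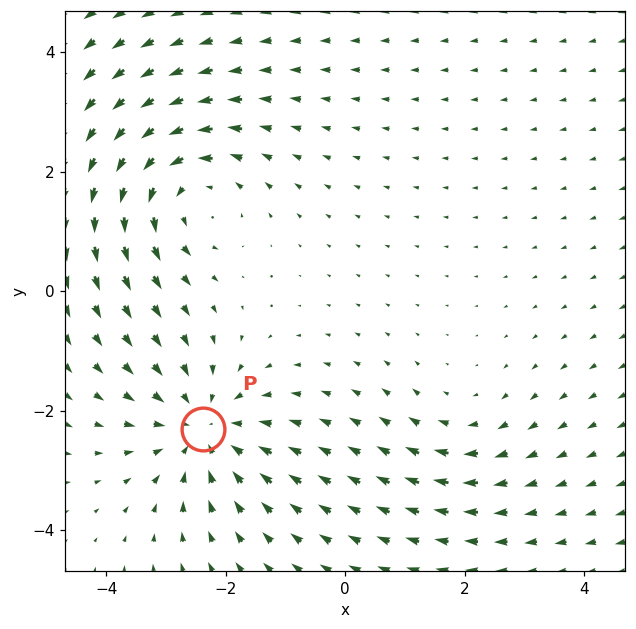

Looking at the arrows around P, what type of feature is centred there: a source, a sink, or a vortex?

sink

At P (-2.4, -2.3) the arrows converge inward. Divergence about -4, curl ≈0 — negative divergence with near-zero curl is a sink.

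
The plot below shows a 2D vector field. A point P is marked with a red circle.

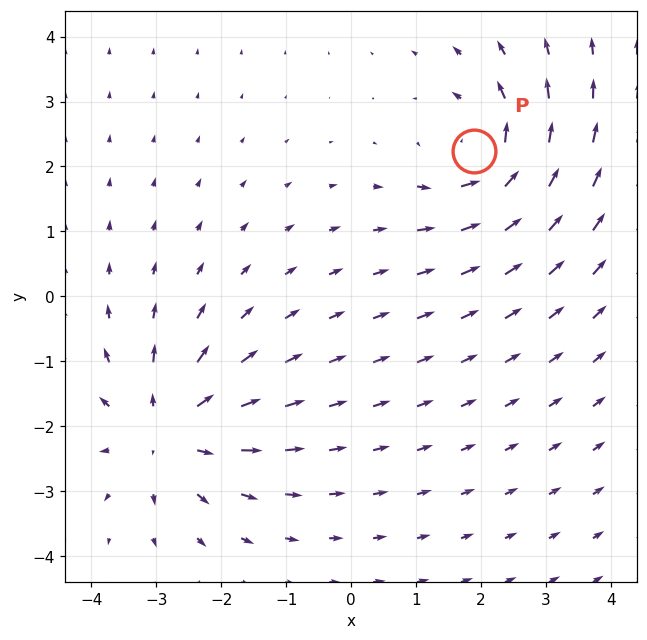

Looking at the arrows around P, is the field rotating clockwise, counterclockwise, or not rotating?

counterclockwise

Near P at (1.9, 2.2) the arrows circulate counterclockwise. The curl (z-component) there is about +4; positive curl means counterclockwise rotation.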